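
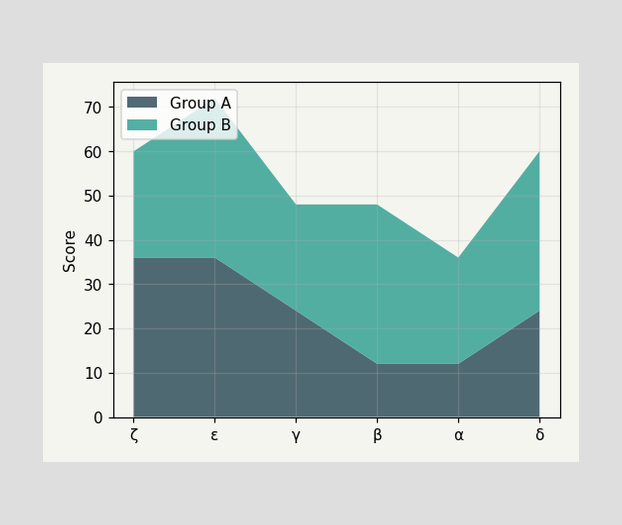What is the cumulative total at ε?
72

The stacked total at ε reaches 72.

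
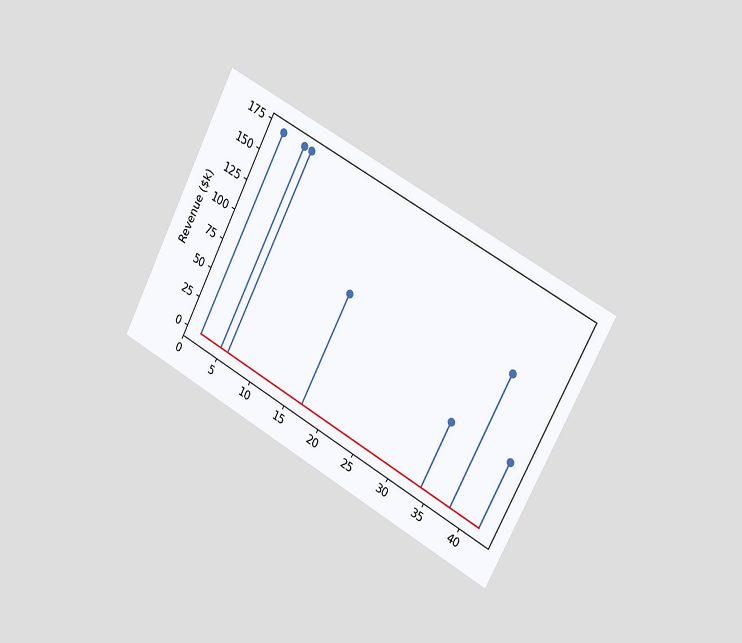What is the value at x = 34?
$57k

The chart is tilted about 28° clockwise and viewed slightly from the right. The stem at x=34 reaches $57k.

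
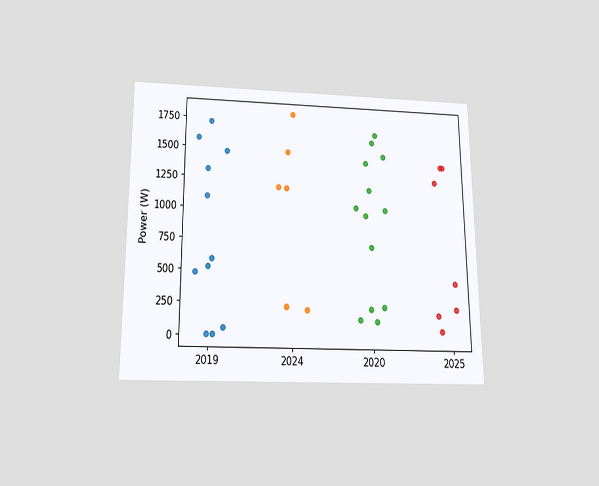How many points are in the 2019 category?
The chart is viewed slightly from below. Counting the markers in the 2019 column gives 11.

11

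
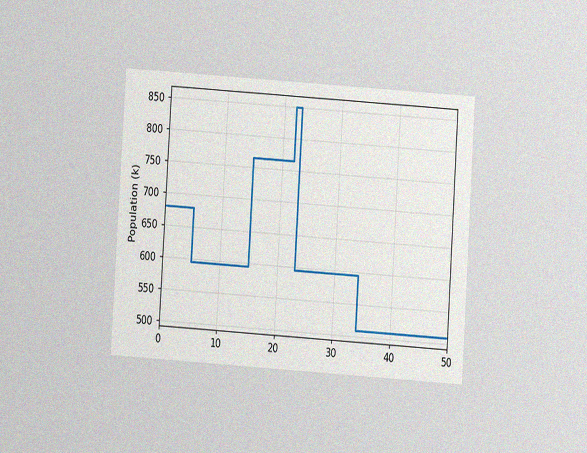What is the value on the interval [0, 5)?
680k

The chart is tilted about 4° clockwise and viewed at a slight angle, with some photo noise. On [0, 5) the step sits at 680k.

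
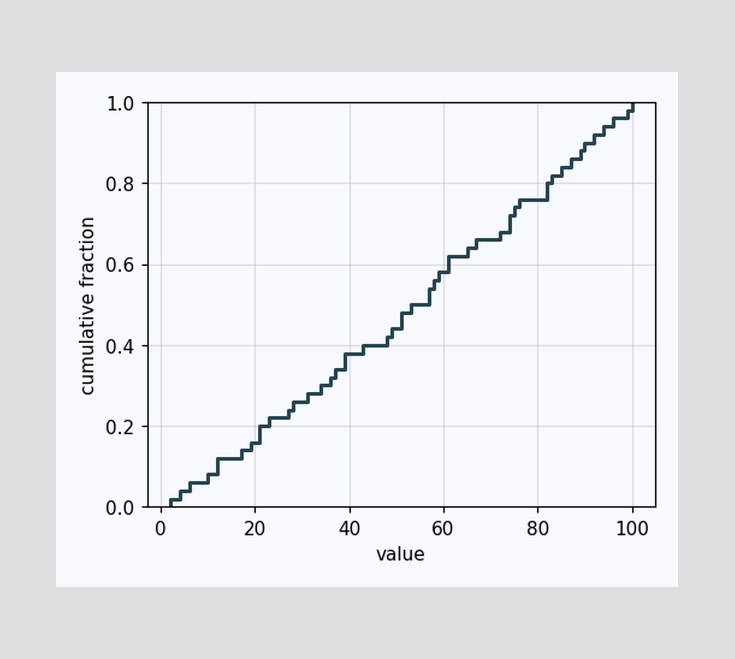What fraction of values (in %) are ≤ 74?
At x=74 the ECDF step is at 72%.

72%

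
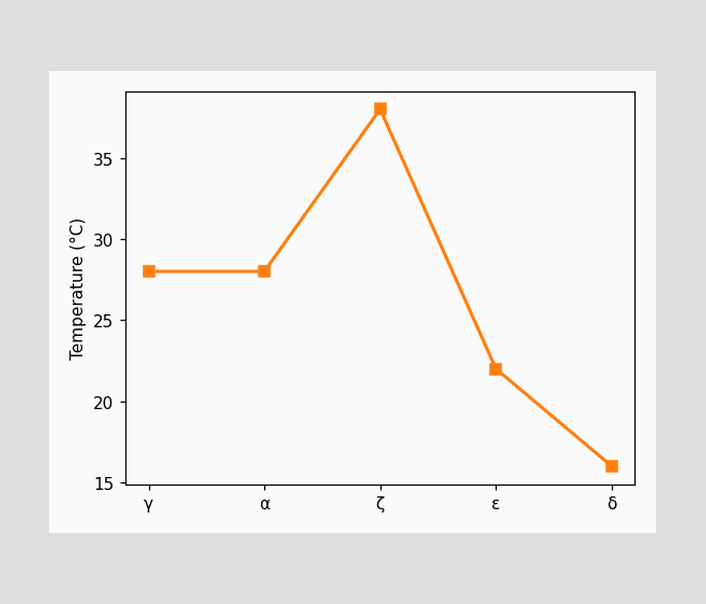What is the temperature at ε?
22°C

At ε, the line is at 22°C.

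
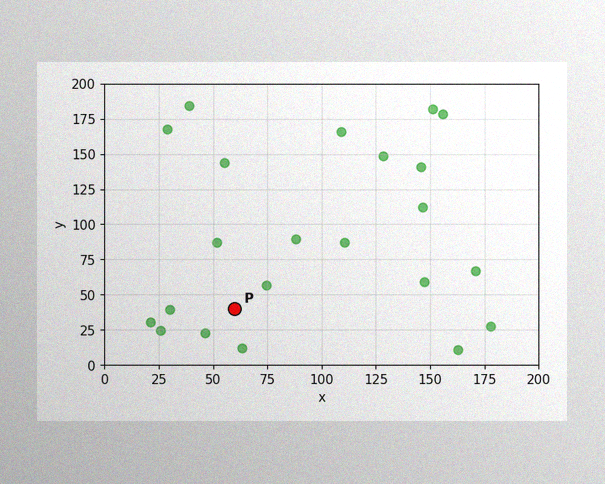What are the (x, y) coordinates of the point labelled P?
(60, 40)

The image has some photo noise and uneven lighting. Following the gridlines from P to each axis, P sits at (60, 40).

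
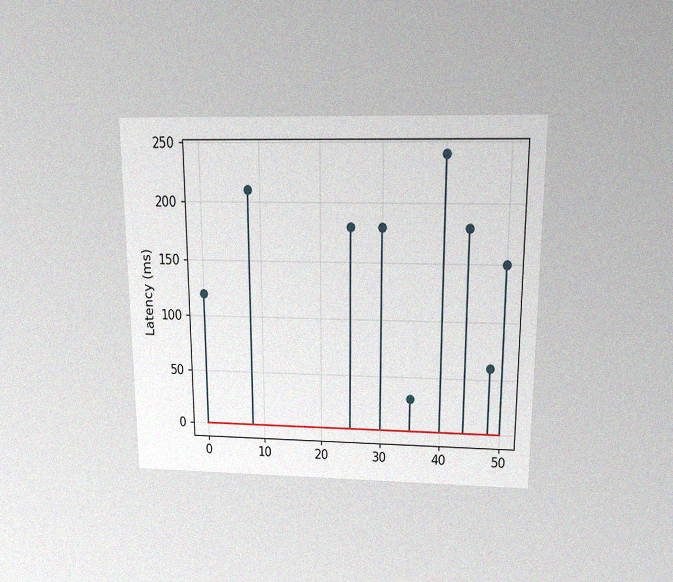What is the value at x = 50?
150ms

The chart is viewed slightly from above, with some photo noise. The stem at x=50 reaches 150ms.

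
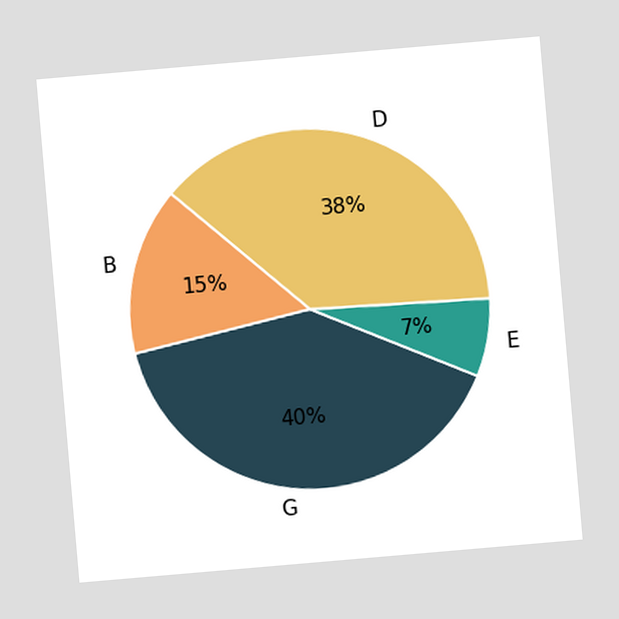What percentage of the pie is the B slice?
The chart is tilted about 5° counter-clockwise. The B slice takes up 15% of the pie.

15%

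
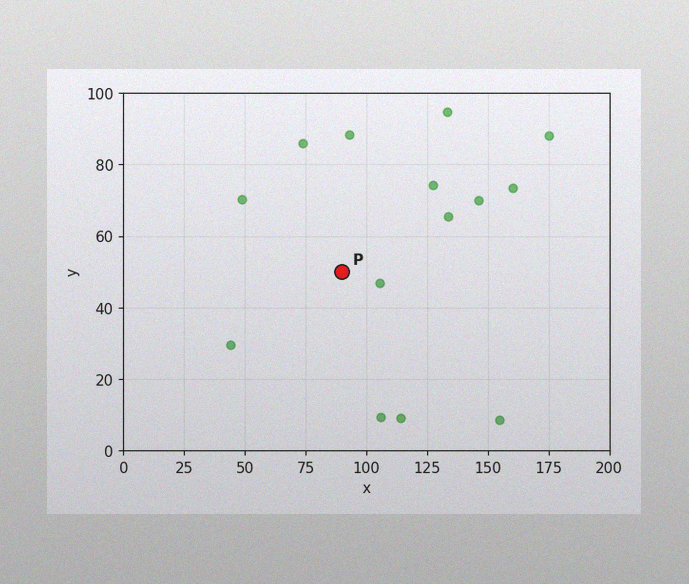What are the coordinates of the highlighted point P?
The image has some photo noise and uneven lighting. Following the gridlines from P to each axis, P sits at (90, 50).

(90, 50)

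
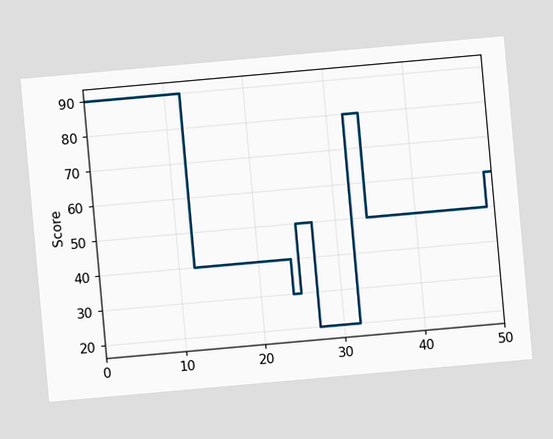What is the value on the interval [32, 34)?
The chart is tilted about 5° counter-clockwise. On [32, 34) the step sits at 80.

80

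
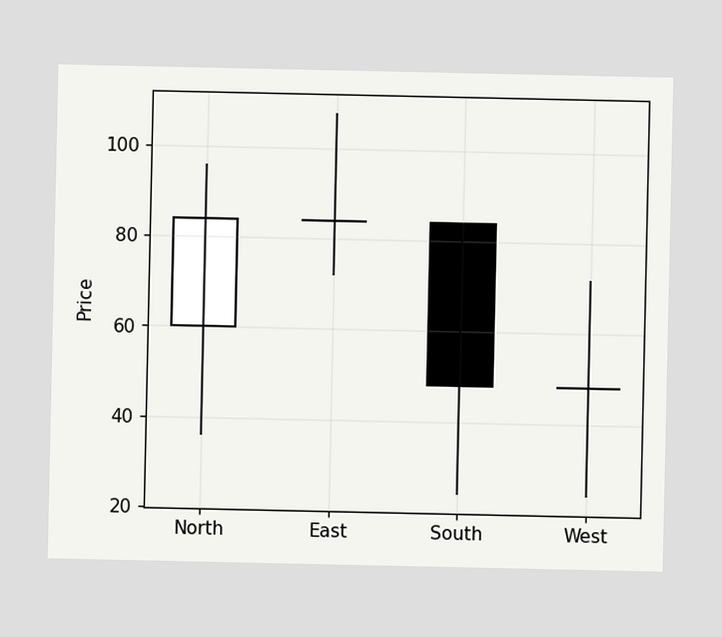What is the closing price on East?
84

The East candle closes at 84.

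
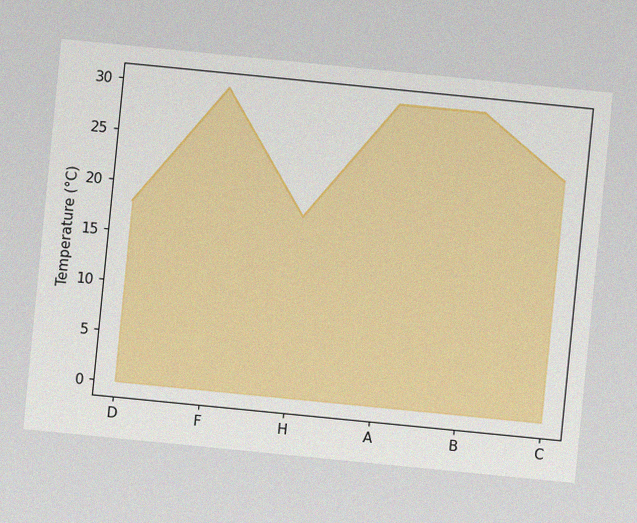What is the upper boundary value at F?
30°C

The chart is tilted about 6° clockwise, with some photo noise. At F the upper boundary is at 30°C.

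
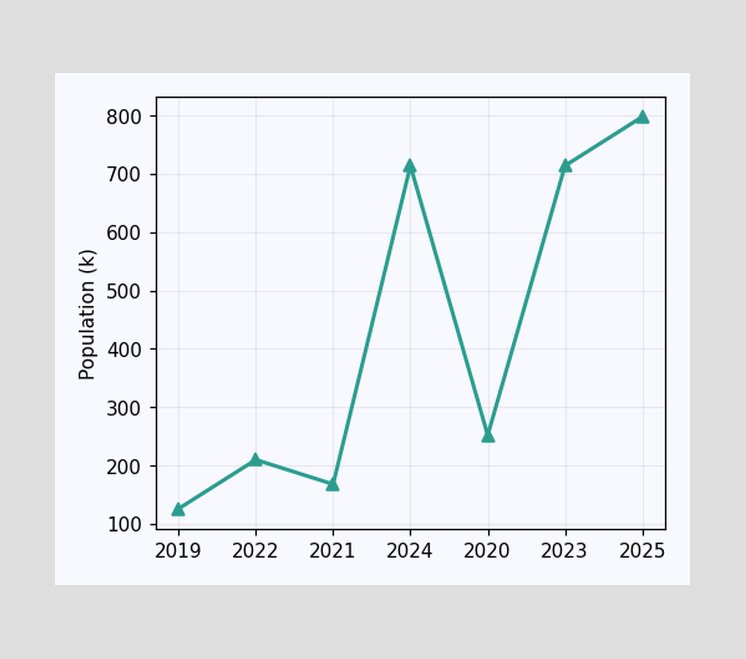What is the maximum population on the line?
798k

The highest point is at 2025, and reading across to the y-axis gives 798k.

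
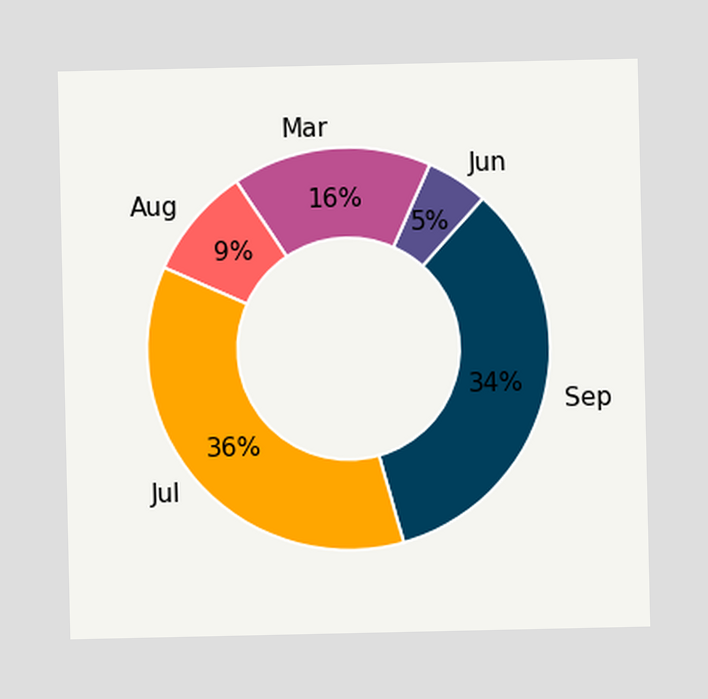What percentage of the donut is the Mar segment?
16%

The Mar segment takes up 16% of the ring.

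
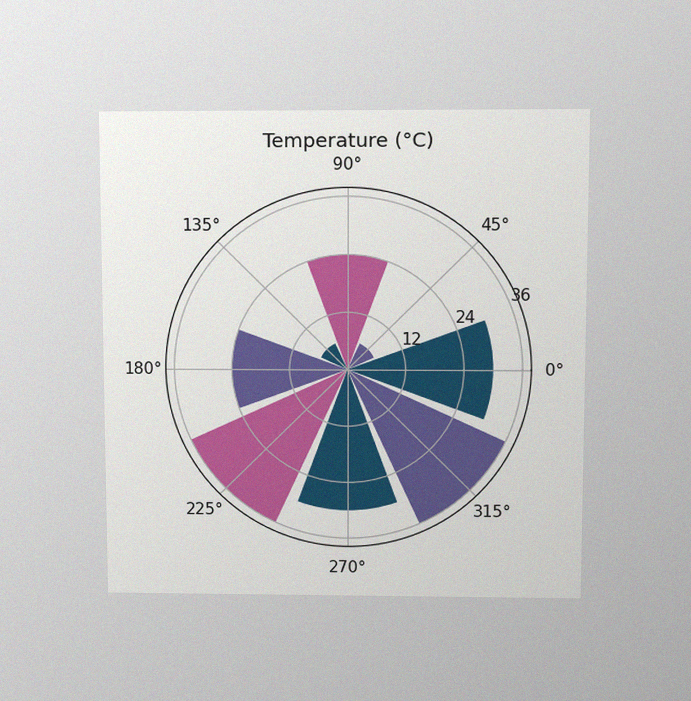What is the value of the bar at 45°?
6°C

The chart is viewed at a slight angle, with some photo noise. The bar at 45° reaches 6°C on the radial axis.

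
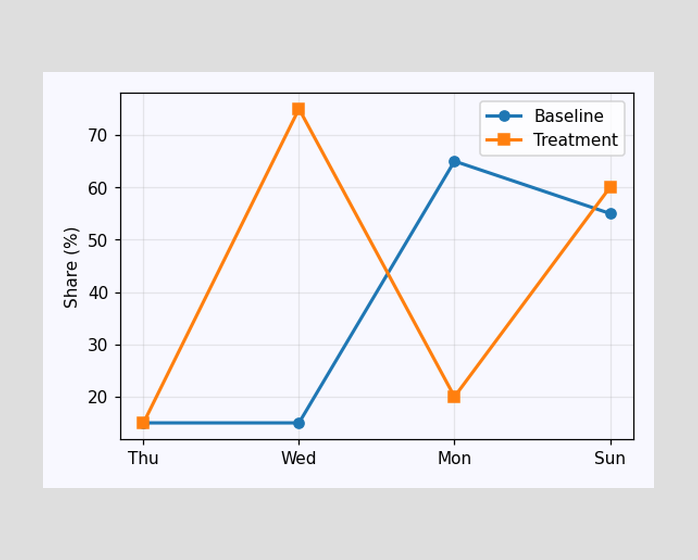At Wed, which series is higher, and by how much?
At Wed, Treatment sits above the other line by 60%.

Treatment, by 60%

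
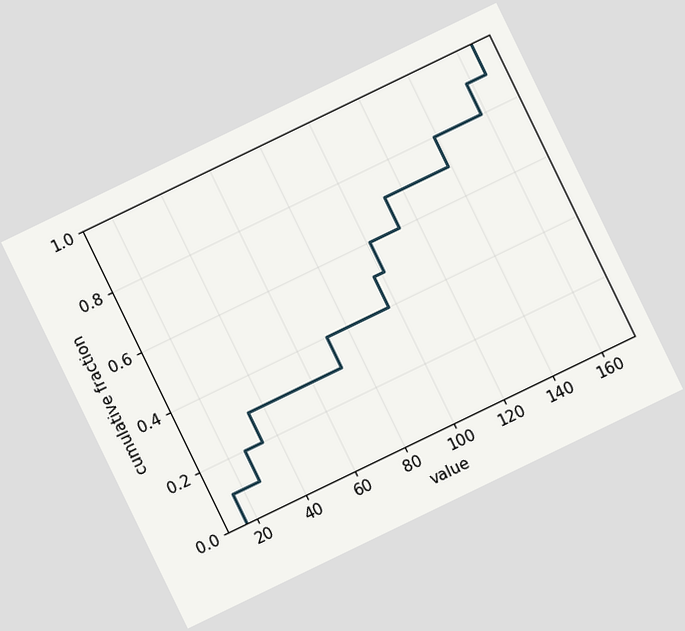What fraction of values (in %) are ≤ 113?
70%

The chart is tilted about 26° counter-clockwise. At x=113 the ECDF step is at 70%.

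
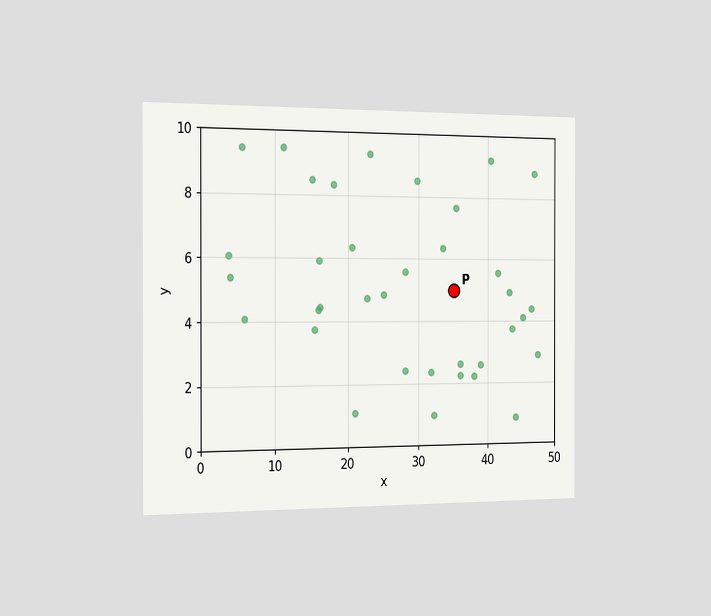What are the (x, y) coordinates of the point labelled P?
The chart is viewed slightly from the left. Following the gridlines from P to each axis, P sits at (35, 5).

(35, 5)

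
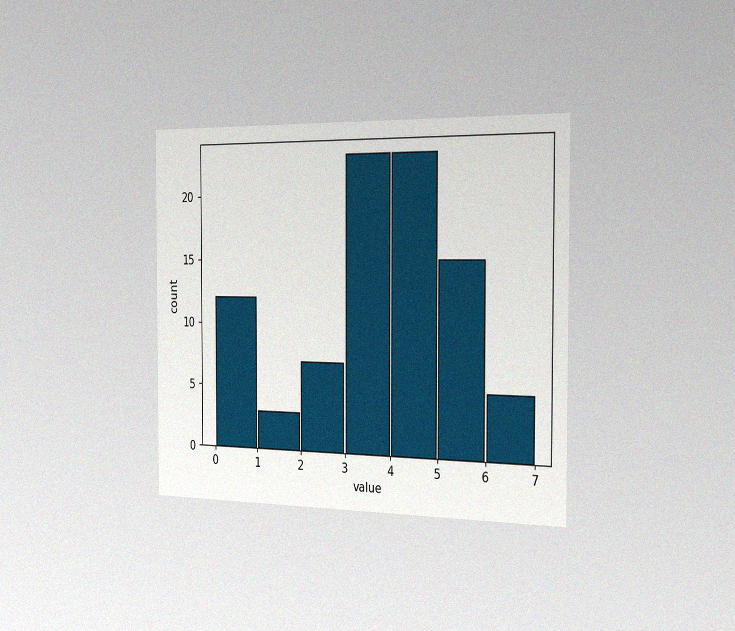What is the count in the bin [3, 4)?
The chart is viewed slightly from the right, with some photo noise. The [3, 4) bin has height 23.

23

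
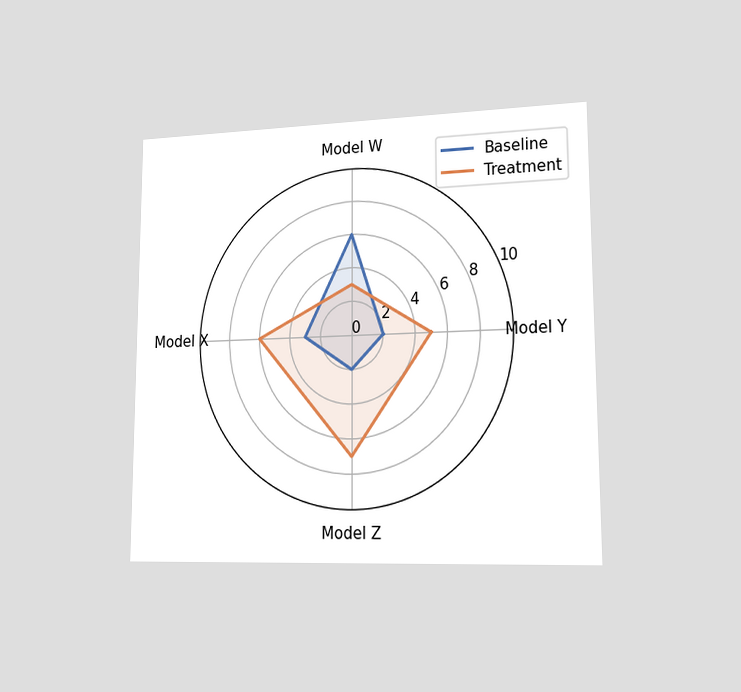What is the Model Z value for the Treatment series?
7

The chart is viewed slightly from the right. On the Model Z axis, Treatment reaches 7.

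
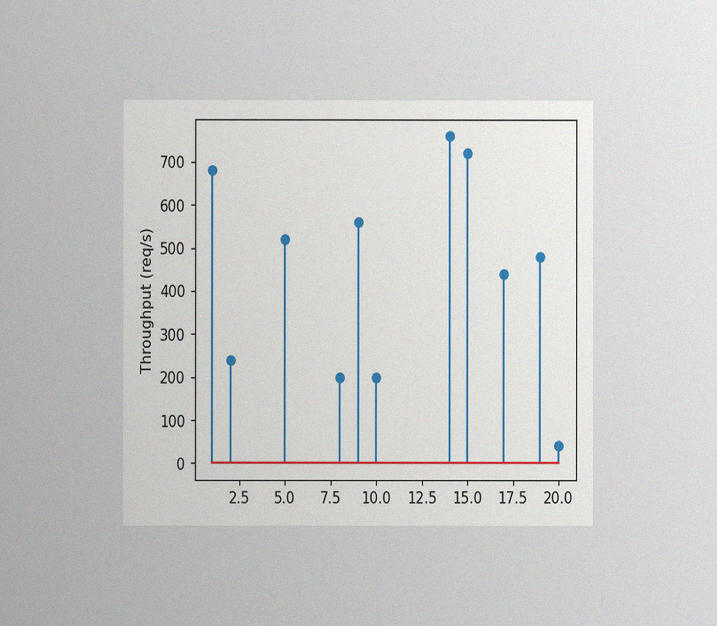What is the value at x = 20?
The chart is viewed at a slight angle, with some photo noise. The stem at x=20 reaches 40req/s.

40req/s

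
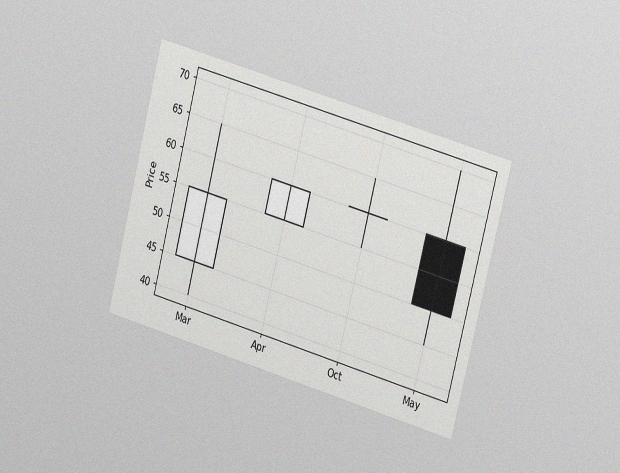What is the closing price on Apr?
60

The chart is tilted about 15° clockwise and viewed slightly from the right, with some photo noise. The Apr candle closes at 60.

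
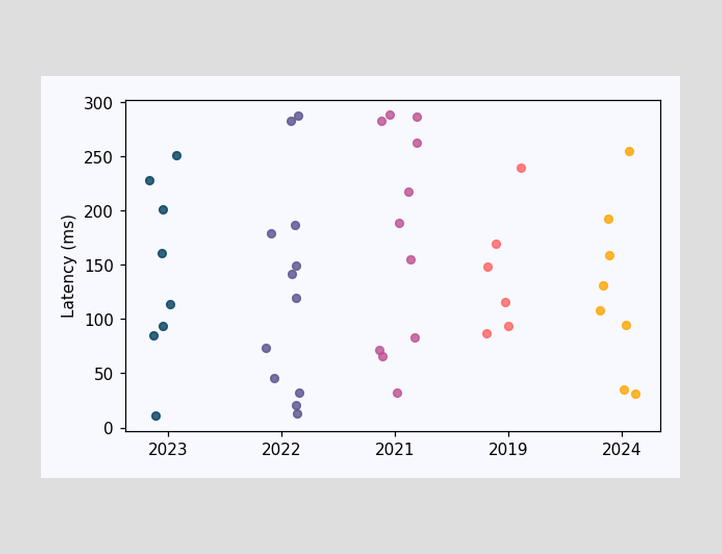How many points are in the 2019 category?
6

Counting the markers in the 2019 column gives 6.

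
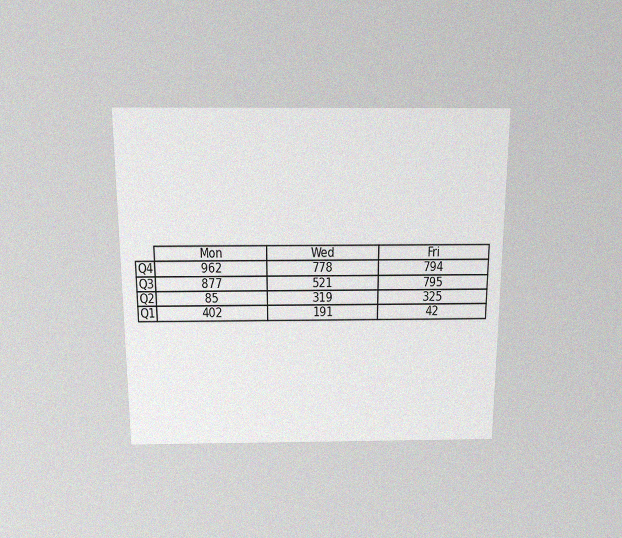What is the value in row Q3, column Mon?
877

The chart is viewed slightly from above, with some photo noise. The (Q3, Mon) cell reads 877.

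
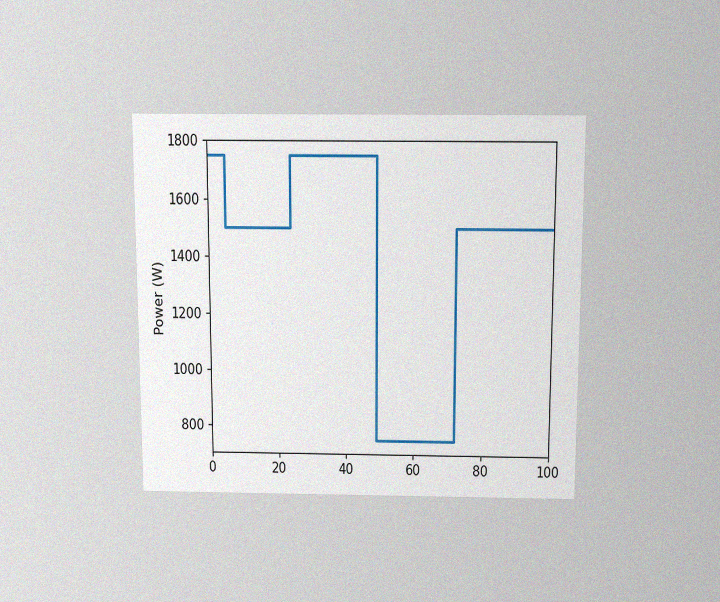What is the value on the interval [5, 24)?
1500W

The chart is viewed slightly from above, with some photo noise. On [5, 24) the step sits at 1500W.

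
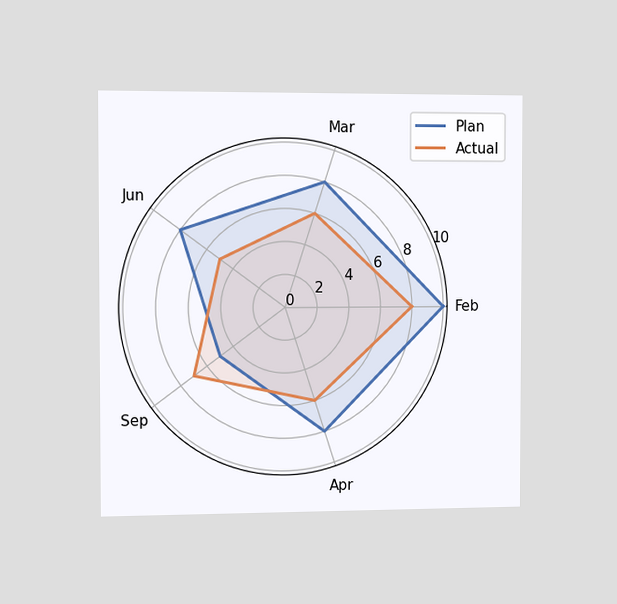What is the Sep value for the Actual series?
7

The chart is viewed slightly from the left. On the Sep axis, Actual reaches 7.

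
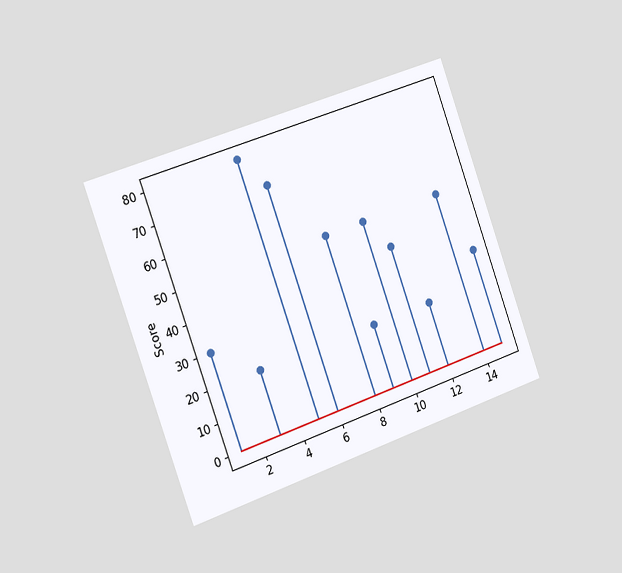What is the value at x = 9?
The chart is tilted about 20° counter-clockwise and viewed slightly from the left. The stem at x=9 reaches 20.

20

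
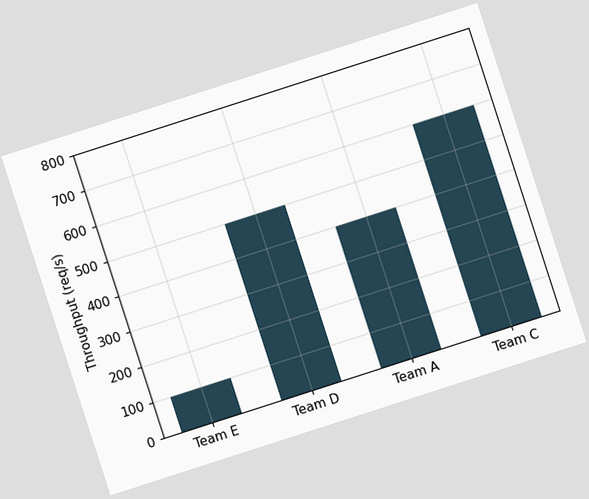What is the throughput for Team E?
100req/s

The chart is tilted about 18° counter-clockwise. Reading along the chart's y-axis, the Team E bar reaches 100req/s.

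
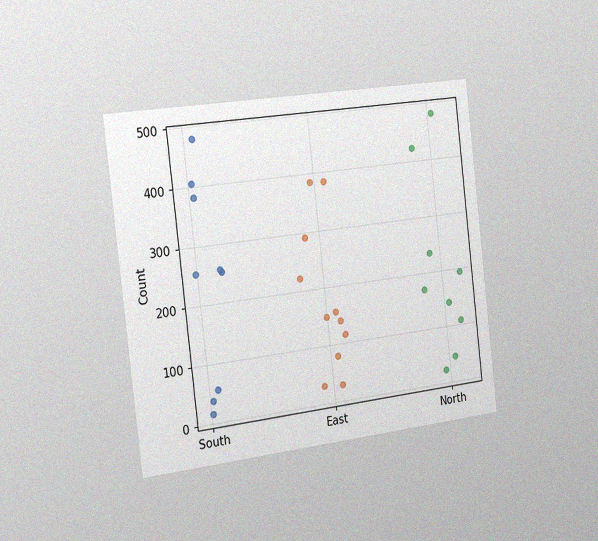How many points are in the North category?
9

The chart is tilted about 7° counter-clockwise and viewed slightly from the left, with some photo noise. Counting the markers in the North column gives 9.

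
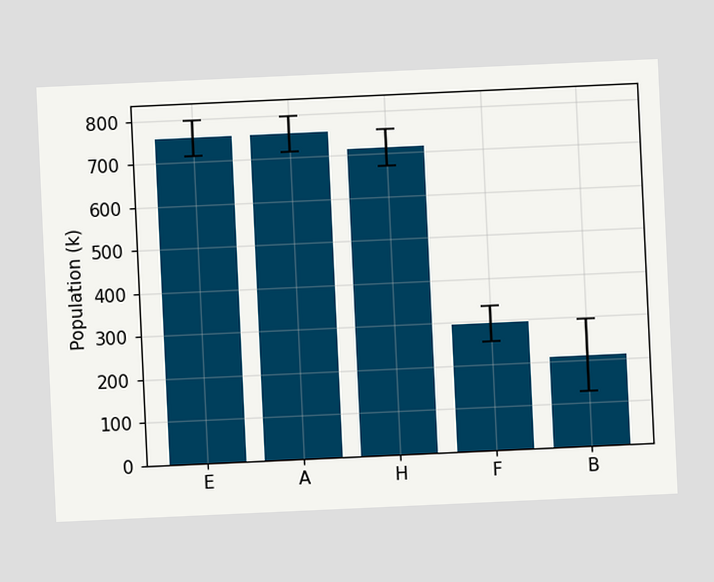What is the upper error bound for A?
The chart is tilted about 3° counter-clockwise. The A bar's upper whisker reaches 798k.

798k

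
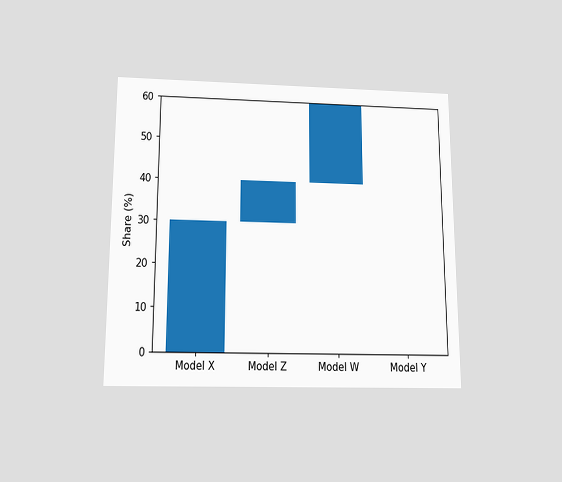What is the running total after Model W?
The chart is viewed slightly from below. After Model W the running total reaches 60%.

60%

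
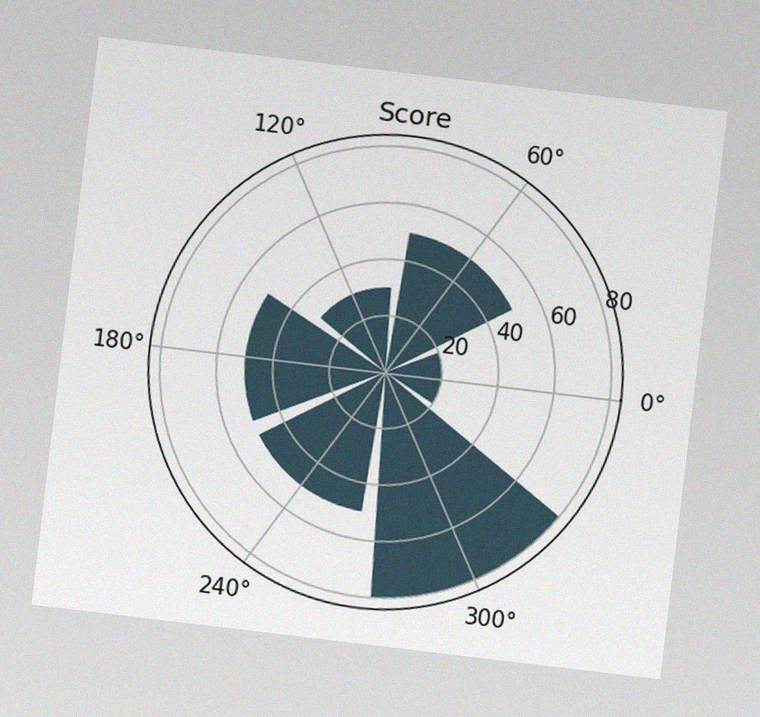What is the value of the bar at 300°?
80

The chart is tilted about 7° clockwise, with some photo noise. The bar at 300° reaches 80 on the radial axis.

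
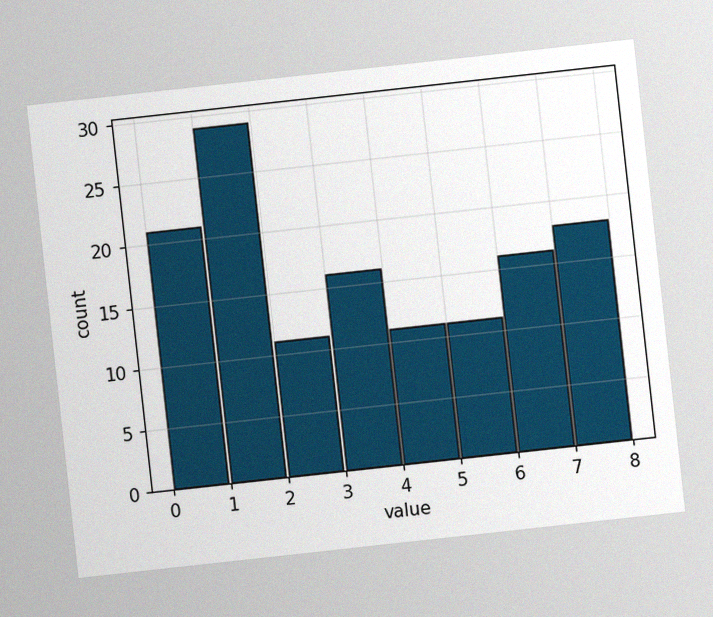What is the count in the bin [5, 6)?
11

The chart is tilted about 6° counter-clockwise, with some photo noise. The [5, 6) bin has height 11.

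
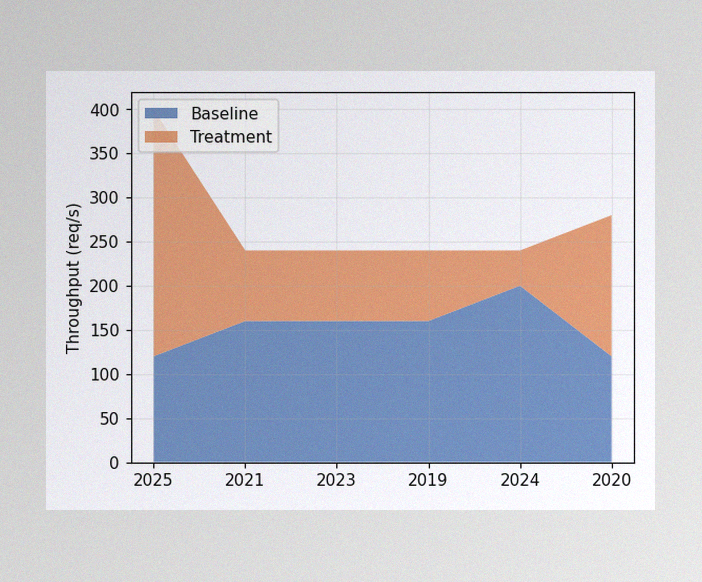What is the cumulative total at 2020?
The image has some photo noise and uneven lighting. The stacked total at 2020 reaches 280req/s.

280req/s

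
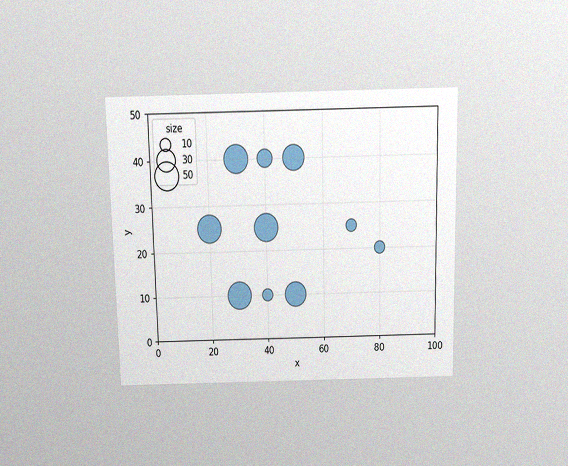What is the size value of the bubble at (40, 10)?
10

The chart is viewed slightly from above, with some photo noise. Matching the bubble at (40, 10) against the size legend gives 10.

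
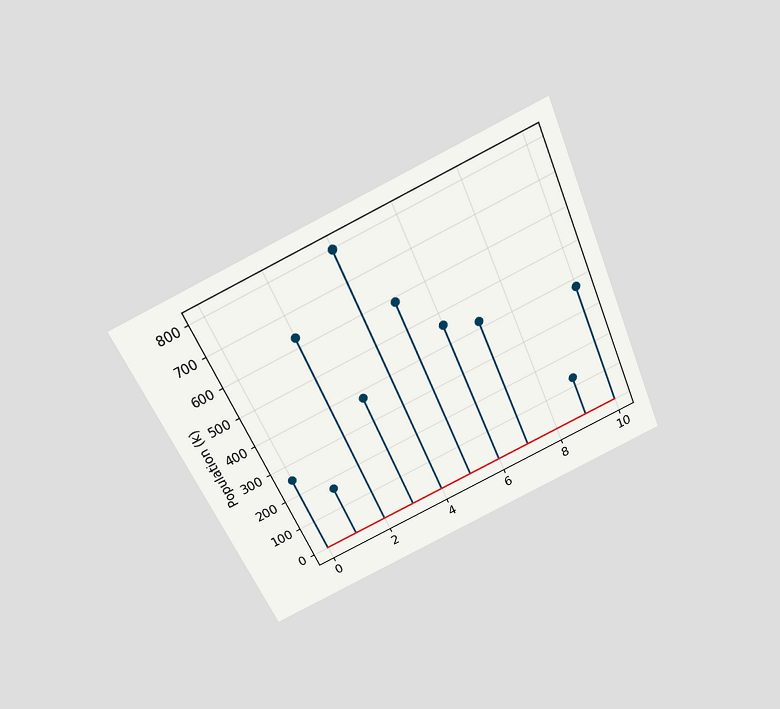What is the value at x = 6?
The chart is tilted about 24° counter-clockwise and viewed slightly from above. The stem at x=6 reaches 462k.

462k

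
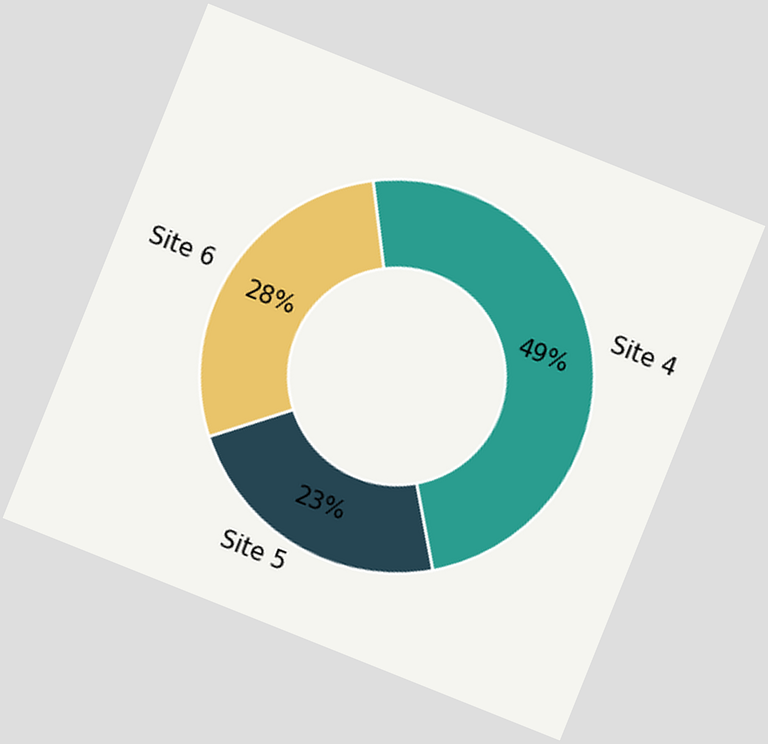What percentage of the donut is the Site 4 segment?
49%

The chart is tilted about 22° clockwise. The Site 4 segment takes up 49% of the ring.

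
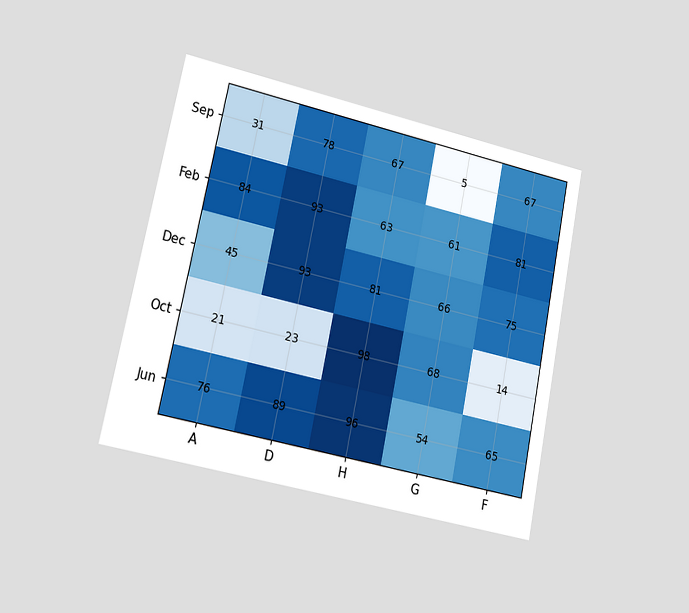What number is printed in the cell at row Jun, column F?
65

The chart is tilted about 12° clockwise and viewed at a slight angle. The (Jun, F) cell reads 65.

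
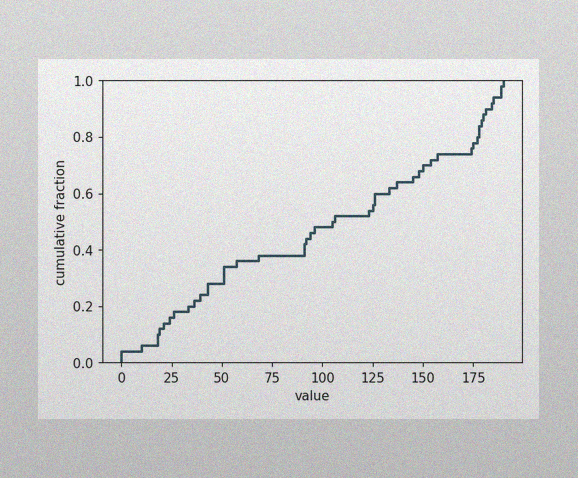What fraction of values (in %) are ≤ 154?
72%

The image has some photo noise and uneven lighting. At x=154 the ECDF step is at 72%.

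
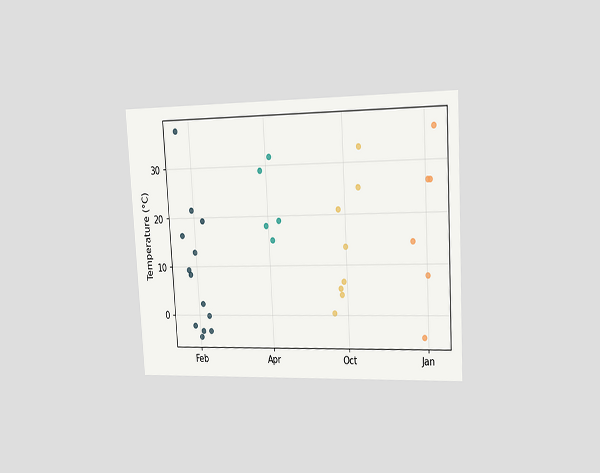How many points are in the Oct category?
The chart is tilted about 3° counter-clockwise and viewed slightly from the right. Counting the markers in the Oct column gives 8.

8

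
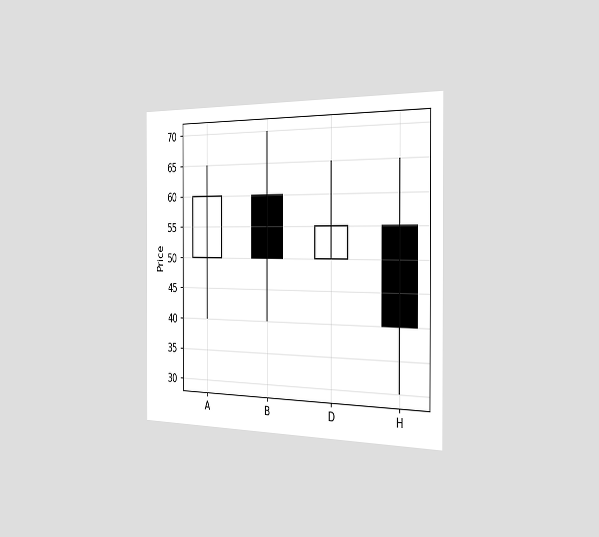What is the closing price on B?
50

The chart is viewed slightly from the right. The B candle closes at 50.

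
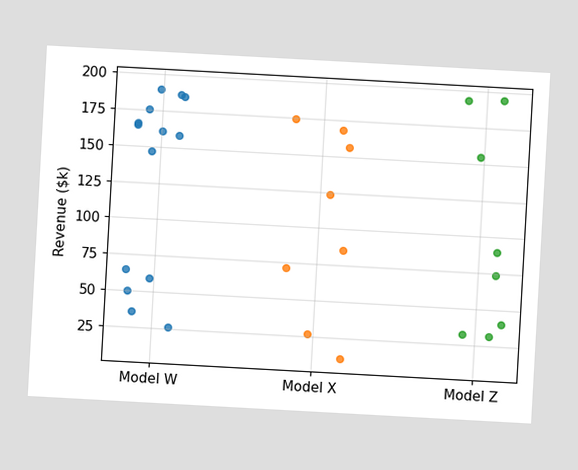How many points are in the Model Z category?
8

The chart is tilted about 3° clockwise. Counting the markers in the Model Z column gives 8.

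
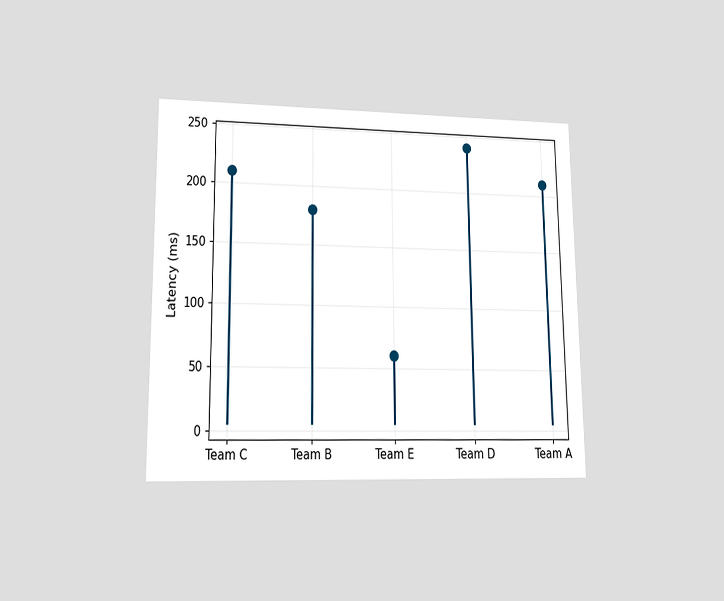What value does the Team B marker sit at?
180ms

The chart is viewed at a slight angle. The Team B marker sits at 180ms.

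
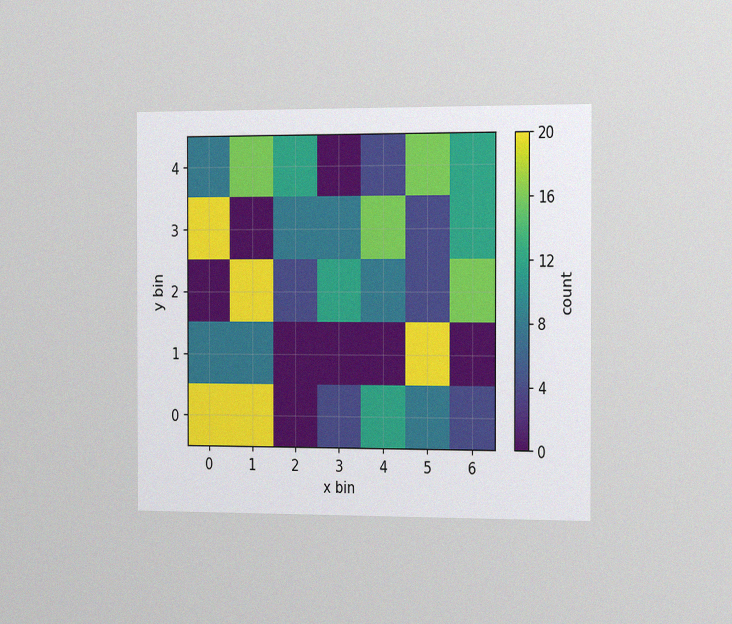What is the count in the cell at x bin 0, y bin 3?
The chart is viewed slightly from the right, with some photo noise. Matching the cell (0, 3) against the colorbar gives 20.

20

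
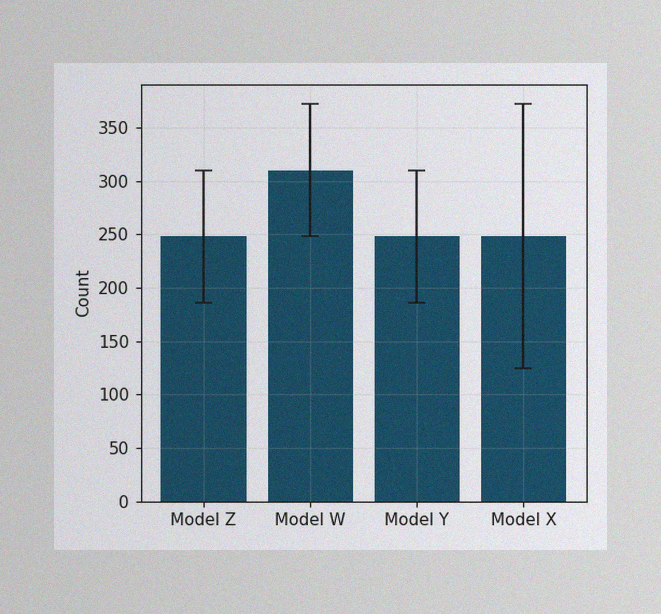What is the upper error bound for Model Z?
310

The image has some photo noise and uneven lighting. The Model Z bar's upper whisker reaches 310.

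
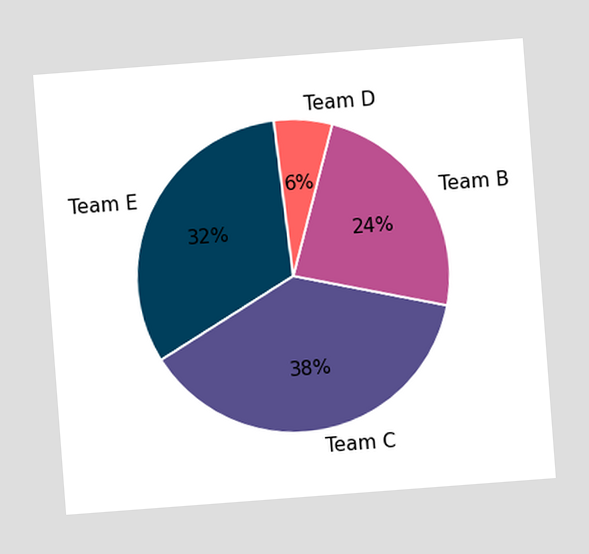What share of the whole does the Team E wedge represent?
The chart is tilted about 4° counter-clockwise. The Team E slice takes up 32% of the pie.

32%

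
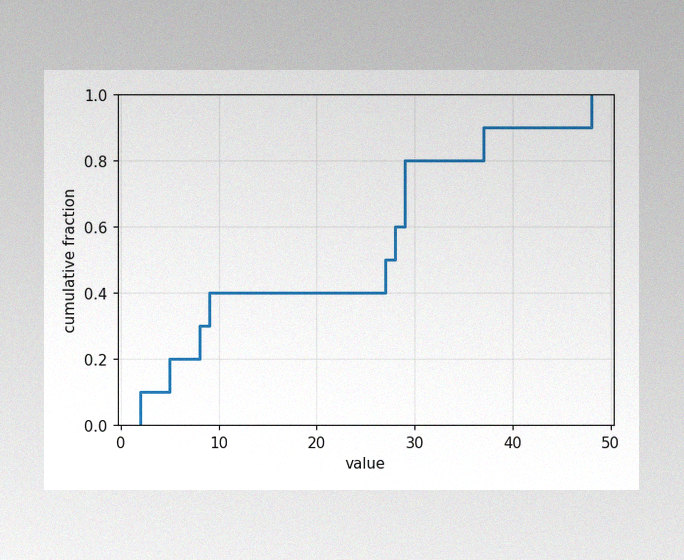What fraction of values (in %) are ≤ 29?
80%

The image has some photo noise and uneven lighting. At x=29 the ECDF step is at 80%.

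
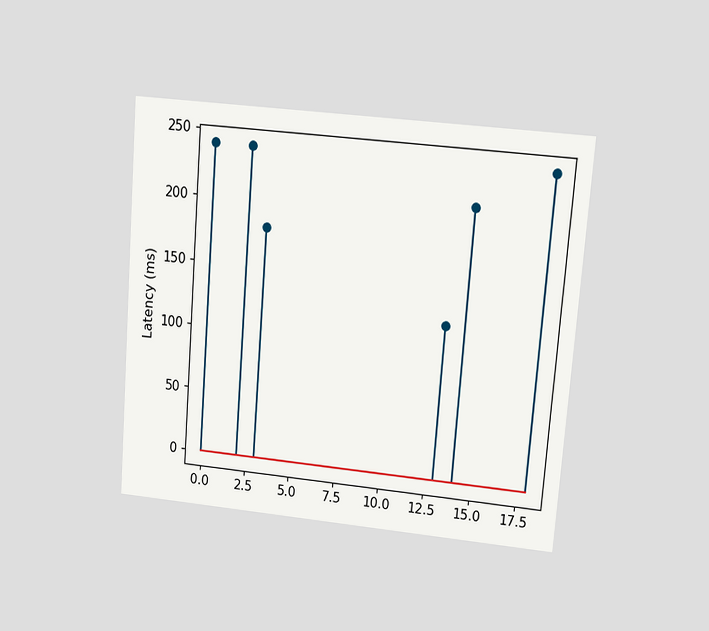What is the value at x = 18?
240ms

The chart is tilted about 4° clockwise and viewed at a slight angle. The stem at x=18 reaches 240ms.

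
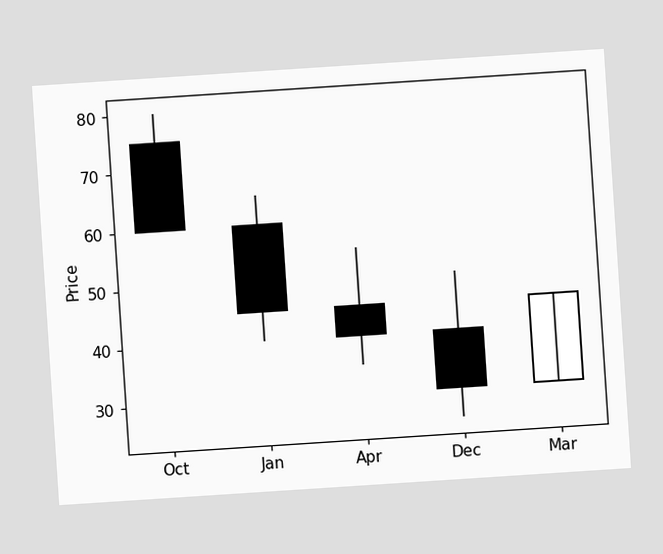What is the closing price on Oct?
60

The chart is tilted about 4° counter-clockwise. The Oct candle closes at 60.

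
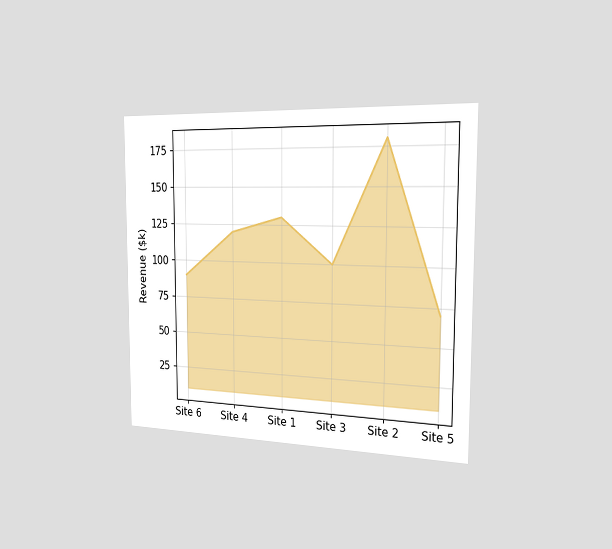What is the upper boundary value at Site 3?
The chart is viewed slightly from the right. At Site 3 the upper boundary is at $100k.

$100k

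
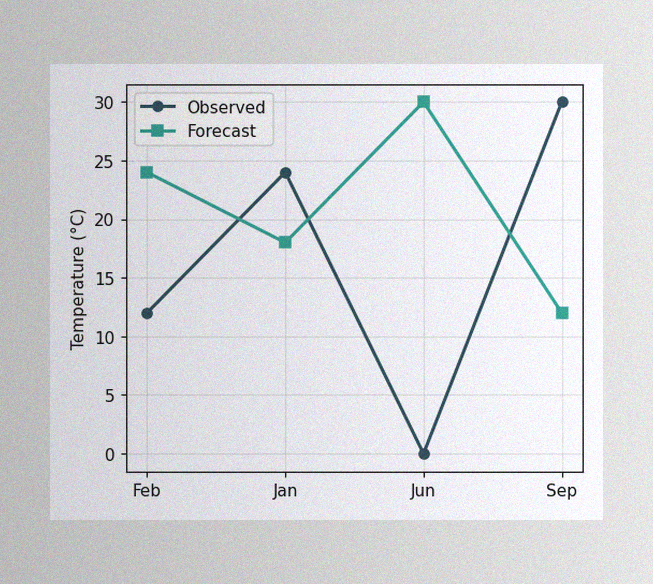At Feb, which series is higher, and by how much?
The image has some photo noise and uneven lighting. At Feb, Forecast sits above the other line by 12°C.

Forecast, by 12°C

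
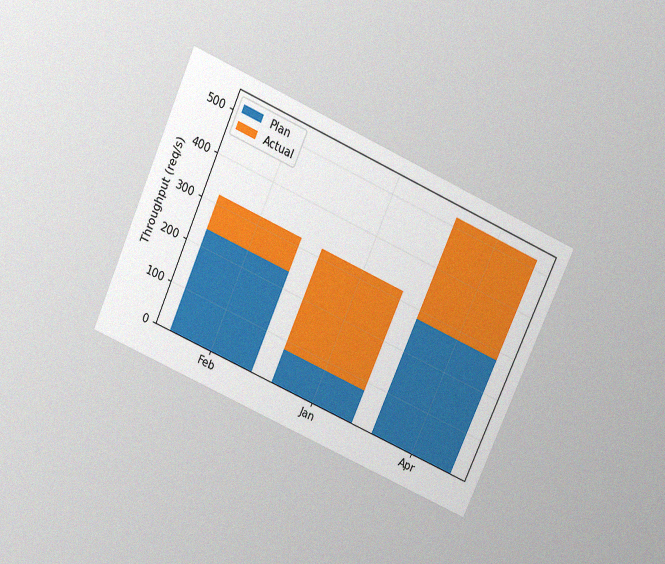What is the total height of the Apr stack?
520req/s

The chart is tilted about 24° clockwise and viewed slightly from above, with some photo noise. The Apr stack's top reaches 520req/s on the y-axis.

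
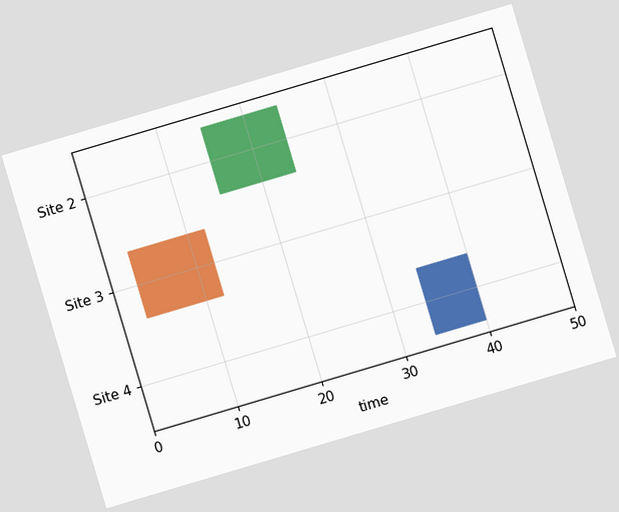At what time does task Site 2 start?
15

The chart is tilted about 17° counter-clockwise. The Site 2 bar begins at t=15.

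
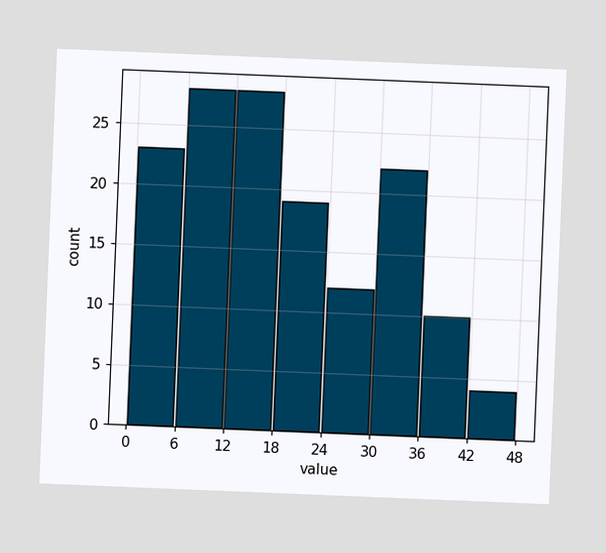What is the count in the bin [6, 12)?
The chart is tilted about 2° clockwise. The [6, 12) bin has height 28.

28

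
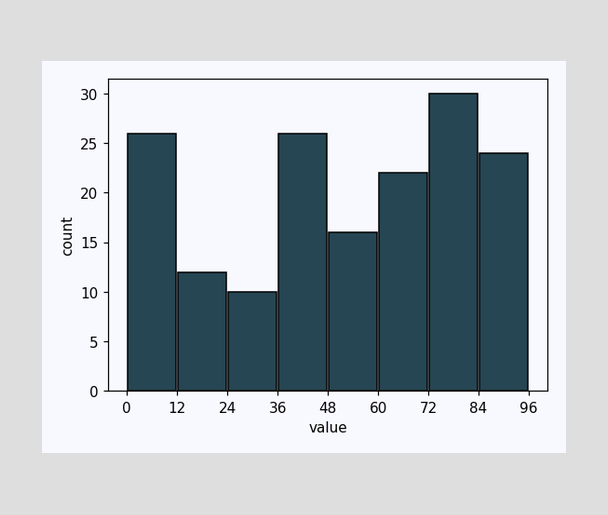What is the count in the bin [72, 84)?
30

The [72, 84) bin has height 30.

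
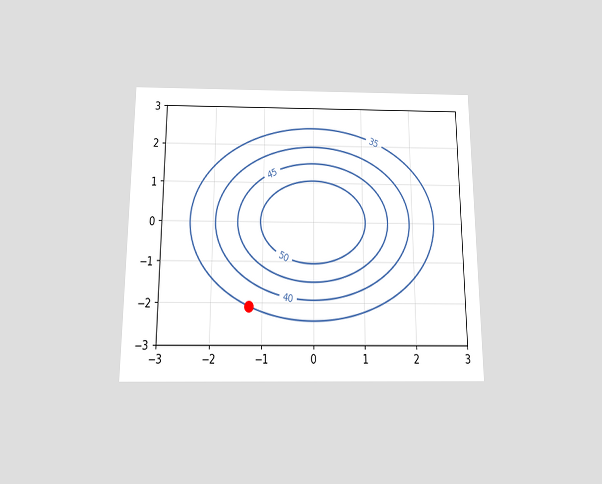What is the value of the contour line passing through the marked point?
The chart is viewed slightly from below. The marked point sits on the contour labelled 35.

35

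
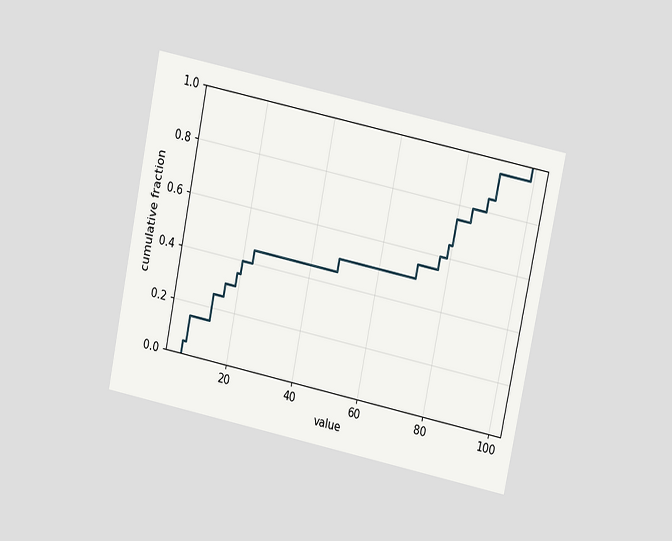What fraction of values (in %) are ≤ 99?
100%

The chart is tilted about 12° clockwise and viewed at a slight angle. At x=99 the ECDF step is at 100%.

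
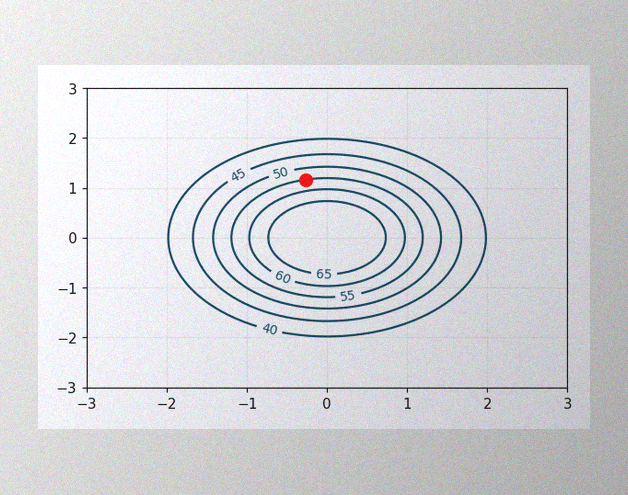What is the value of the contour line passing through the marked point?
The image has some photo noise and uneven lighting. The marked point sits on the contour labelled 55.

55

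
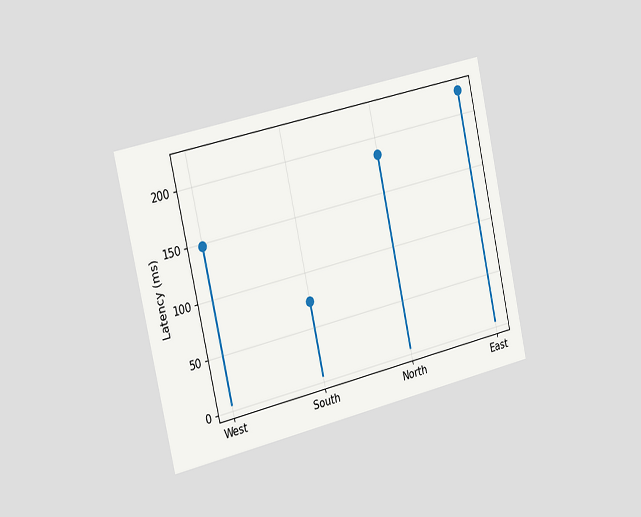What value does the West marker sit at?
148ms

The chart is tilted about 13° counter-clockwise and viewed slightly from the left. The West marker sits at 148ms.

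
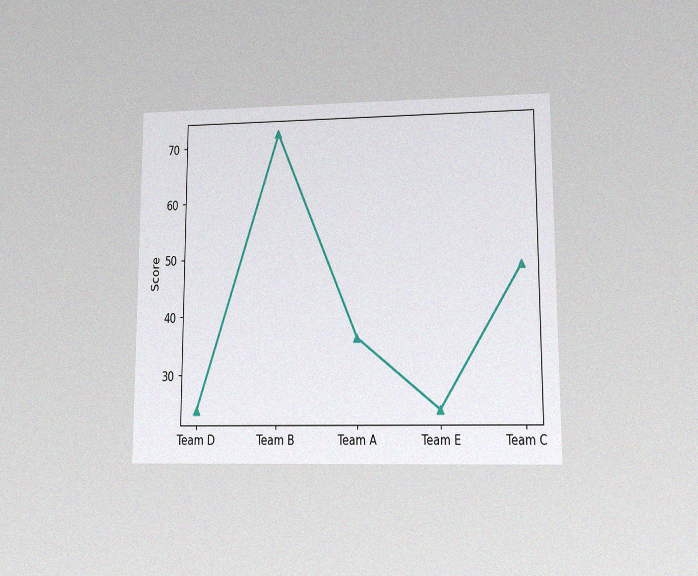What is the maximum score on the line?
72

The chart is viewed at a slight angle, with some photo noise. The highest point is at Team B, and reading across to the y-axis gives 72.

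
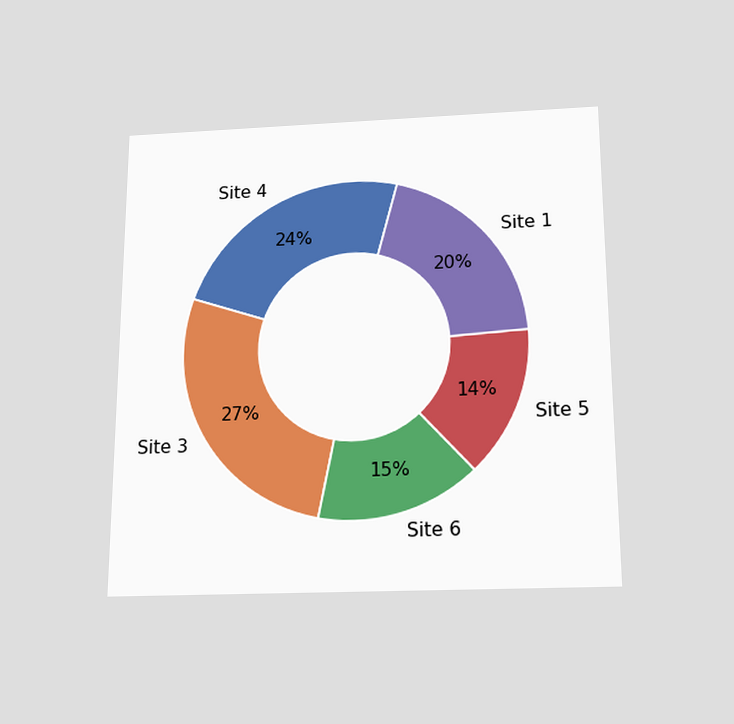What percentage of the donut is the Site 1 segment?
The chart is viewed slightly from below. The Site 1 segment takes up 20% of the ring.

20%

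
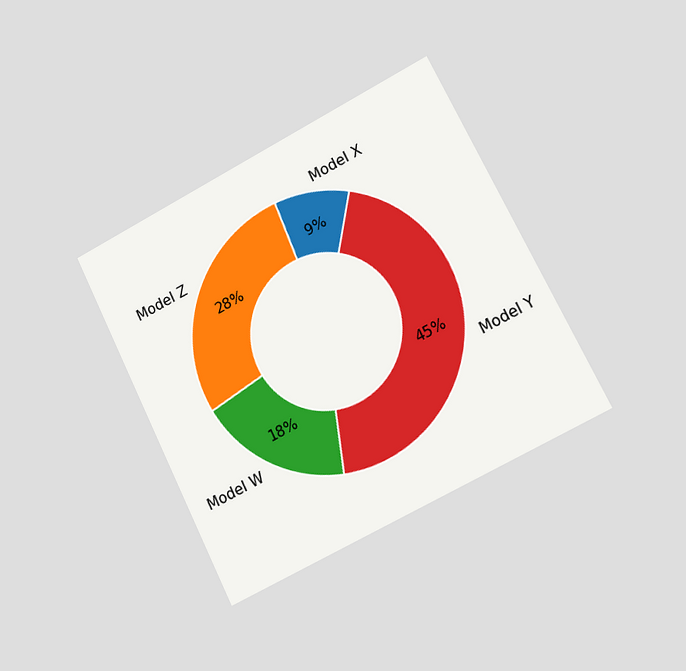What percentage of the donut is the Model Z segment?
28%

The chart is tilted about 26° counter-clockwise and viewed slightly from the right. The Model Z segment takes up 28% of the ring.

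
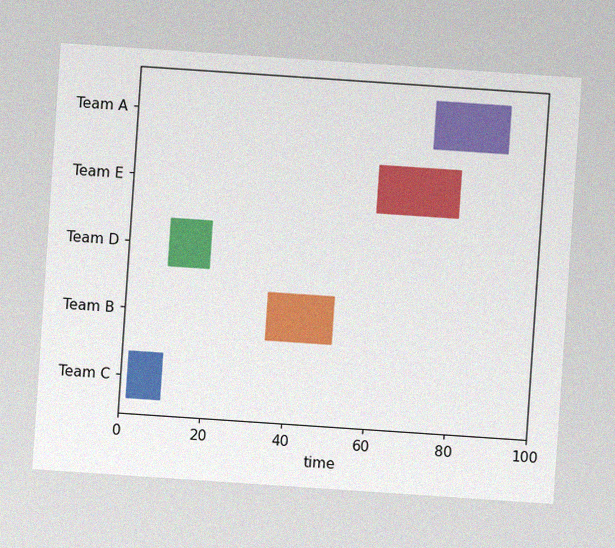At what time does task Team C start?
2

The chart is tilted about 4° clockwise, with some photo noise. The Team C bar begins at t=2.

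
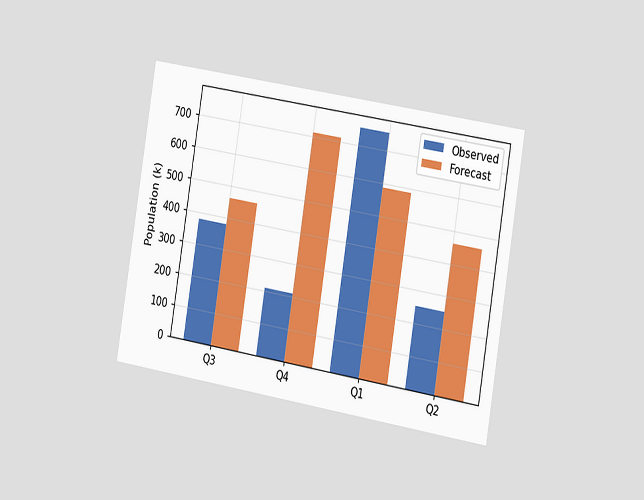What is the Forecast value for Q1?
588k

The chart is tilted about 9° clockwise and viewed slightly from the right. The Forecast bar at Q1 reaches 588k on the y-axis.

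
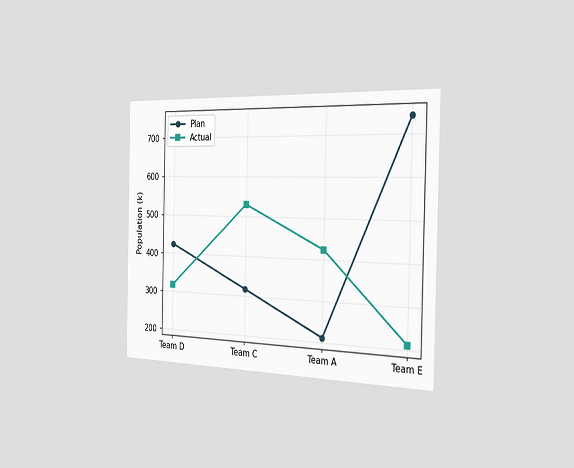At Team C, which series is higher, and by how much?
Actual, by 212k

The chart is viewed slightly from the right. At Team C, Actual sits above the other line by 212k.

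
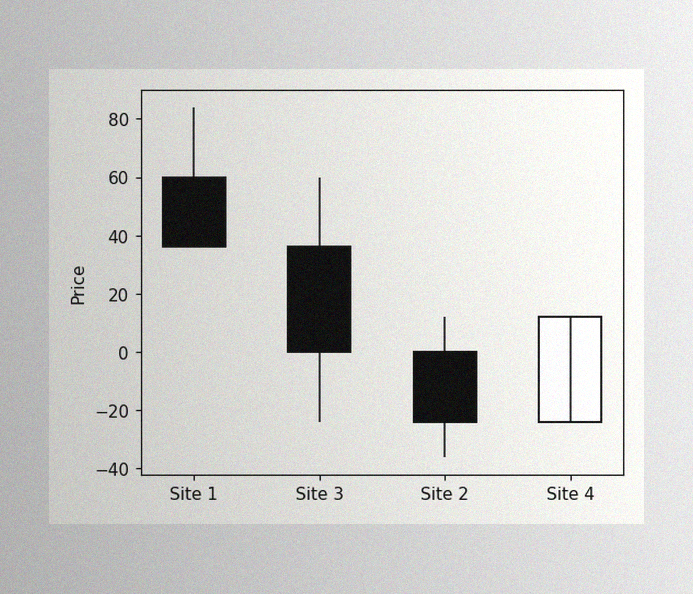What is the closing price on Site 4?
The image has some photo noise and uneven lighting. The Site 4 candle closes at 12.

12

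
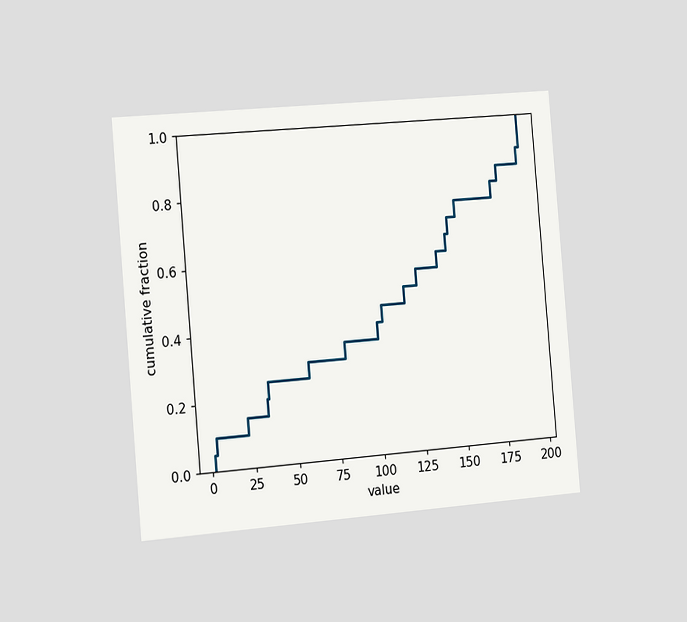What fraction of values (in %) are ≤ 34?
20%

The chart is tilted about 5° counter-clockwise and viewed slightly from the left. At x=34 the ECDF step is at 20%.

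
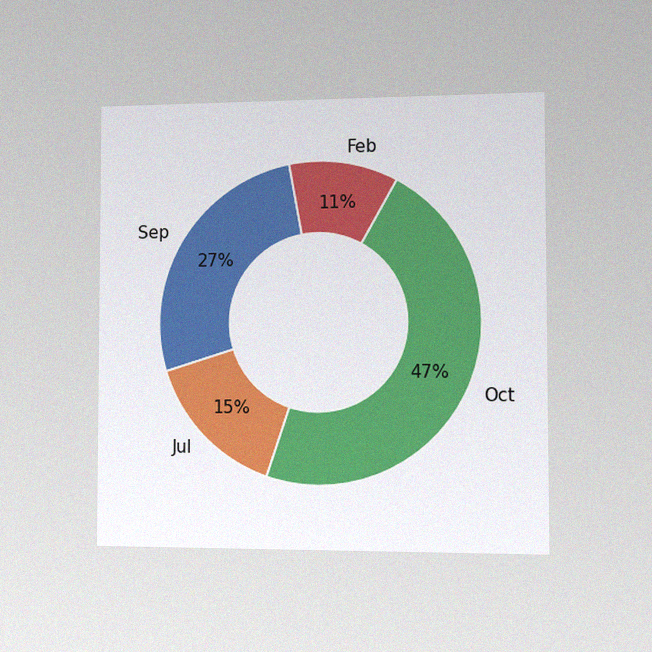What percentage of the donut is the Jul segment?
The chart is viewed slightly from the right, with some photo noise. The Jul segment takes up 15% of the ring.

15%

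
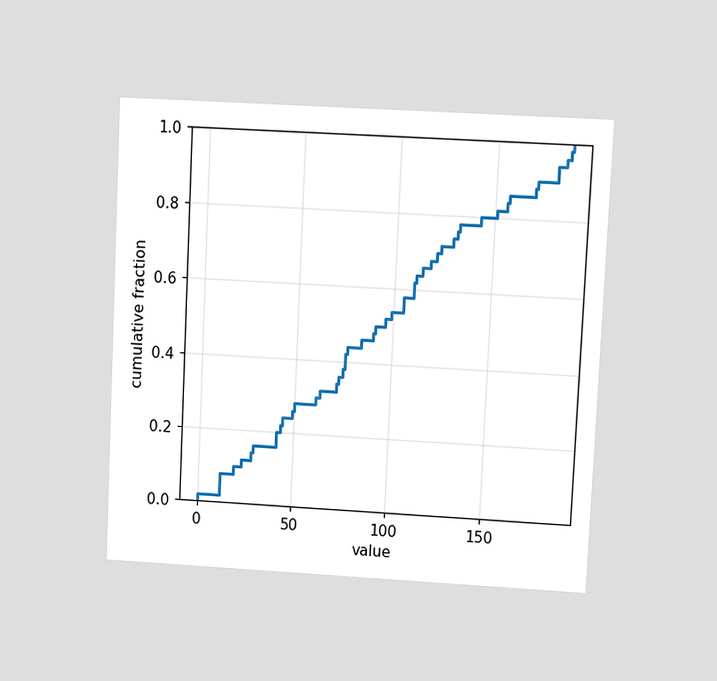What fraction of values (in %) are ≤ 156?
The chart is tilted about 3° clockwise and viewed at a slight angle. At x=156 the ECDF step is at 84%.

84%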